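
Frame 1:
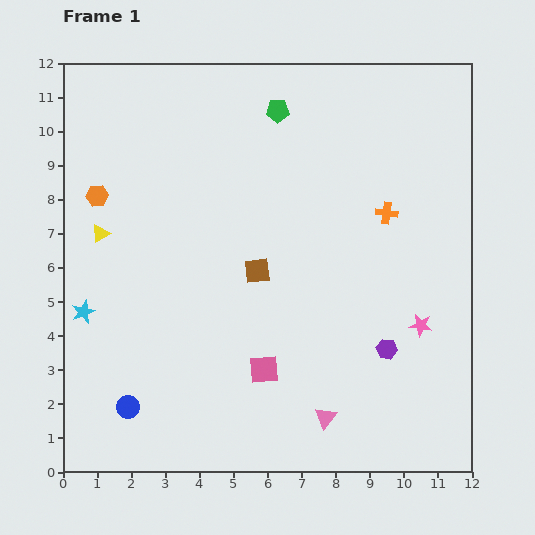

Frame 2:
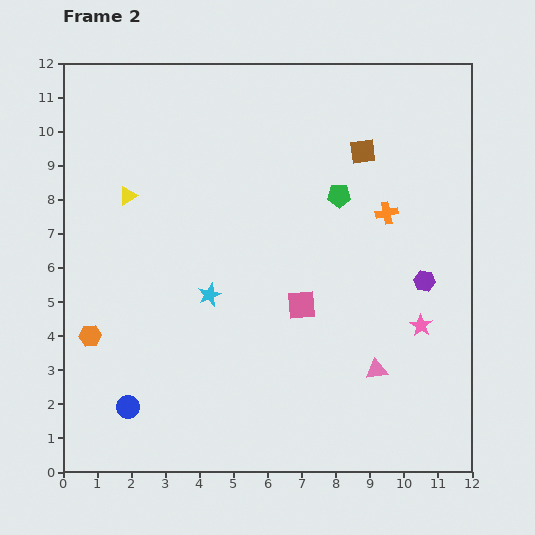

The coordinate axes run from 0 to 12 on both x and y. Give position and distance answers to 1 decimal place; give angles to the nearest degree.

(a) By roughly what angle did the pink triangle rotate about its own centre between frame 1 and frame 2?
43° clockwise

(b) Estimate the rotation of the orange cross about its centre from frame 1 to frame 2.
20° counter-clockwise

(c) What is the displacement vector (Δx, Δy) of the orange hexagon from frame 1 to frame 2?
(-0.2, -4.1)

The orange hexagon was at (1.0, 8.1) in frame 1 and (0.8, 4.0) in frame 2.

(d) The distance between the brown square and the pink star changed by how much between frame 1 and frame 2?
+0.3

Distance in frame 1: 5.1. Distance in frame 2: 5.4.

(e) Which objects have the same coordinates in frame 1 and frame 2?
the pink star, the blue circle, the orange cross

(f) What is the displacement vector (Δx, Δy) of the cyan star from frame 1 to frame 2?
(3.7, 0.5)

The cyan star was at (0.6, 4.7) in frame 1 and (4.3, 5.2) in frame 2.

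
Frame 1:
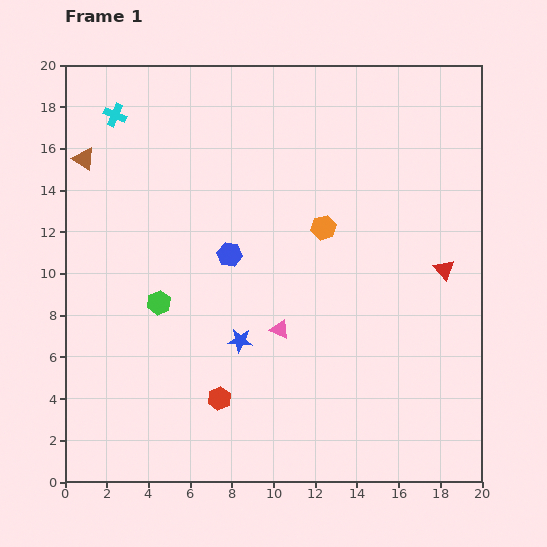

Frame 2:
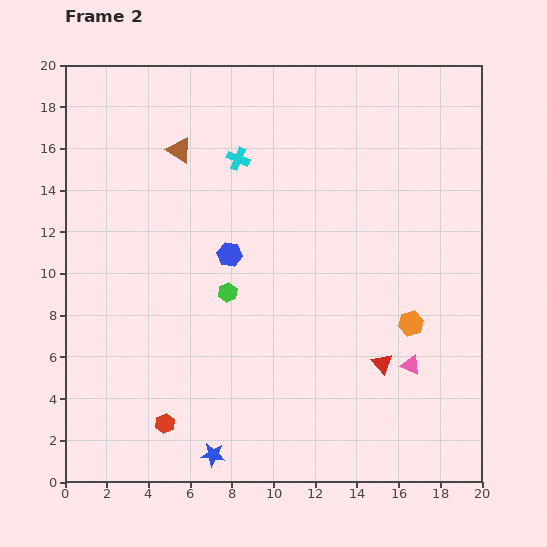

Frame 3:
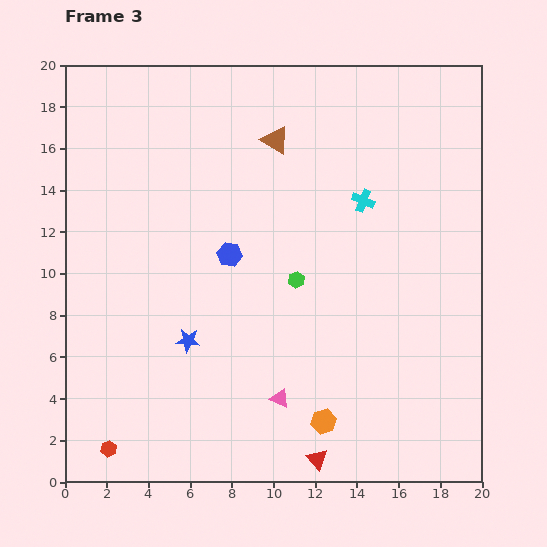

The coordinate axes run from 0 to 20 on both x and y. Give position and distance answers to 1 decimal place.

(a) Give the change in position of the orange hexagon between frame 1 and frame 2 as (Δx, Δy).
(4.2, -4.6)

The orange hexagon was at (12.4, 12.2) in frame 1 and (16.6, 7.6) in frame 2.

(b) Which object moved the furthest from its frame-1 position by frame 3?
the cyan cross

(moved 12.6; next 11.0)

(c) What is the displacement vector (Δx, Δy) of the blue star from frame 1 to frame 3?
(-2.5, 0.0)

The blue star was at (8.4, 6.8) in frame 1 and (5.9, 6.8) in frame 3.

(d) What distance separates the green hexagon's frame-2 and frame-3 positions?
3.4

The green hexagon moved from (7.8, 9.1) to (11.1, 9.7), a distance of √(3.3² + 0.6²) ≈ 3.4.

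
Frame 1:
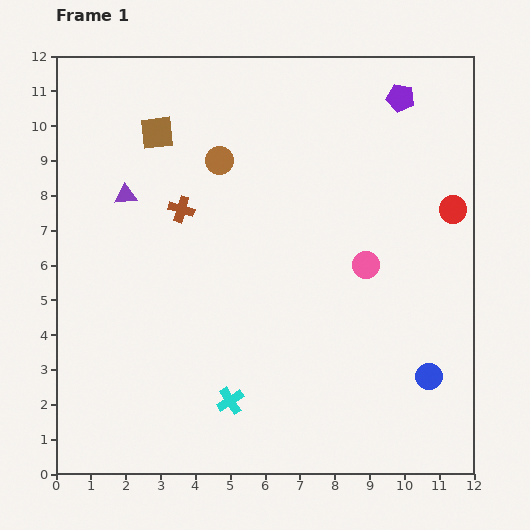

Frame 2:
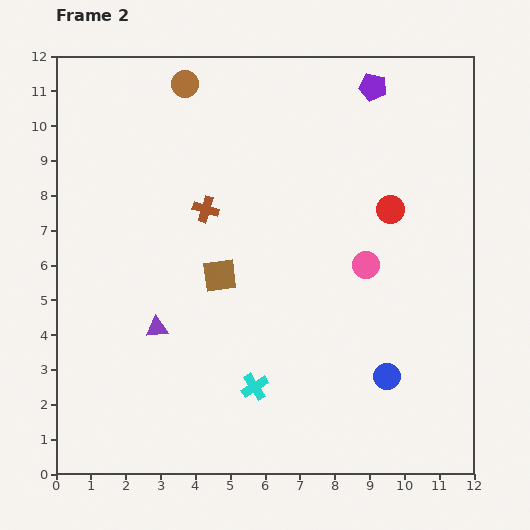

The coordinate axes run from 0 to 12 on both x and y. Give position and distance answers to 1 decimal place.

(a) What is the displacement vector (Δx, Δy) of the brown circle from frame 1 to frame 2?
(-1.0, 2.2)

The brown circle was at (4.7, 9.0) in frame 1 and (3.7, 11.2) in frame 2.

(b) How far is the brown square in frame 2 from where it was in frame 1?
4.5

The brown square moved from (2.9, 9.8) to (4.7, 5.7), a distance of √(1.8² + 4.1²) ≈ 4.5.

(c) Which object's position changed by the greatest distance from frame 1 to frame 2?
the brown square

(moved 4.5; next 3.9)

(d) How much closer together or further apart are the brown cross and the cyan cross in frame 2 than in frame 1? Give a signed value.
-0.4

Distance in frame 1: 5.7. Distance in frame 2: 5.3.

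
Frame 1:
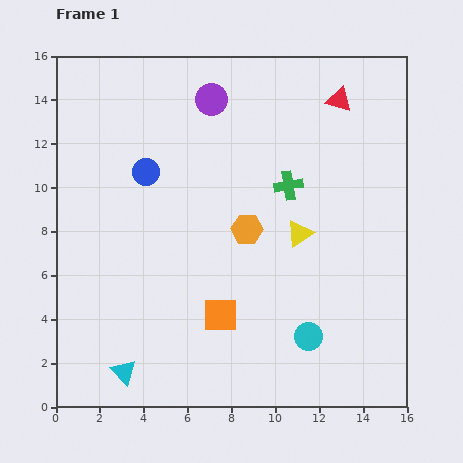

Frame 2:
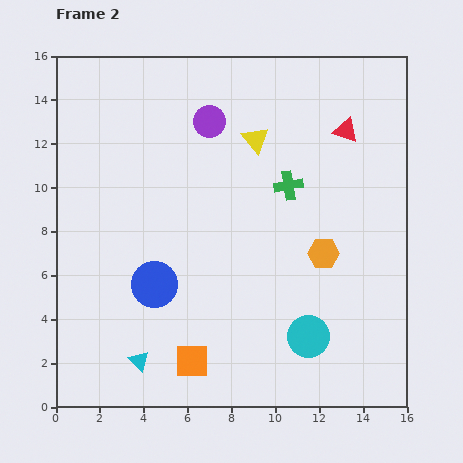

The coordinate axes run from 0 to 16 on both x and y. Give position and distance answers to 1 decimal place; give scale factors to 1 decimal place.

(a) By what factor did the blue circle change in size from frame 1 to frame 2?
1.7×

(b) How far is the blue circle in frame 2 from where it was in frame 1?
5.1

The blue circle moved from (4.1, 10.7) to (4.5, 5.6), a distance of √(0.4² + 5.1²) ≈ 5.1.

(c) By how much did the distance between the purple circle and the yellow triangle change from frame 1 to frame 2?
-5.1

Distance in frame 1: 7.3. Distance in frame 2: 2.2.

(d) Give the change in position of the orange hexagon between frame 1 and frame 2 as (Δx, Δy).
(3.5, -1.1)

The orange hexagon was at (8.7, 8.1) in frame 1 and (12.2, 7.0) in frame 2.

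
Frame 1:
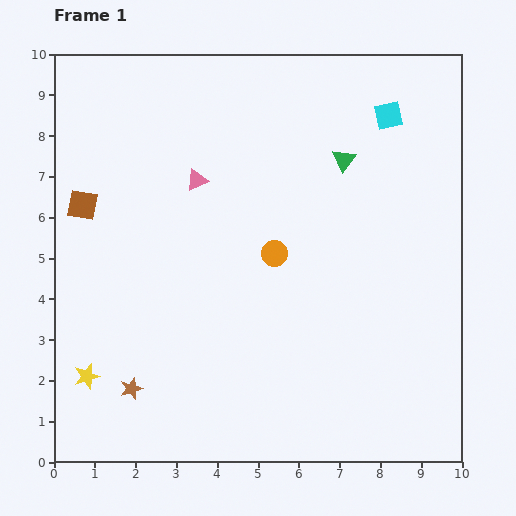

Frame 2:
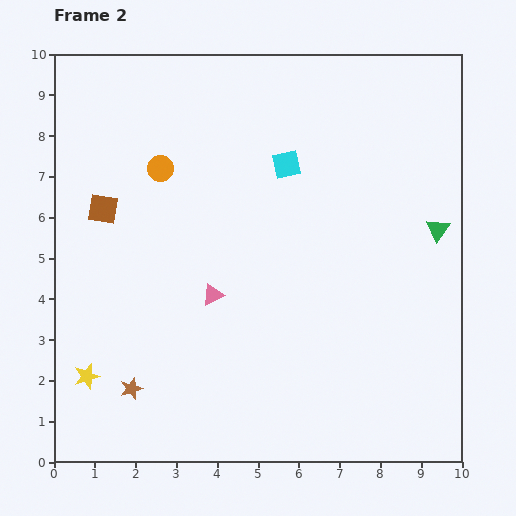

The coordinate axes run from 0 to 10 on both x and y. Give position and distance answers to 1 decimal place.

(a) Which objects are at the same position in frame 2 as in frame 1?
the brown star, the yellow star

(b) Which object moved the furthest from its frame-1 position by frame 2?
the orange circle

(moved 3.5; next 2.9)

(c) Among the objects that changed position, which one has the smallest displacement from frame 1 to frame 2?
the brown square

(moved 0.5)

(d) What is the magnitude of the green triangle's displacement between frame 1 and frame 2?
2.9

The green triangle moved from (7.1, 7.4) to (9.4, 5.7), a distance of √(2.3² + 1.7²) ≈ 2.9.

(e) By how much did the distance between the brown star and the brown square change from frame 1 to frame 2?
-0.2

Distance in frame 1: 4.7. Distance in frame 2: 4.5.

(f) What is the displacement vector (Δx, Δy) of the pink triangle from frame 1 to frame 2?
(0.4, -2.8)

The pink triangle was at (3.5, 6.9) in frame 1 and (3.9, 4.1) in frame 2.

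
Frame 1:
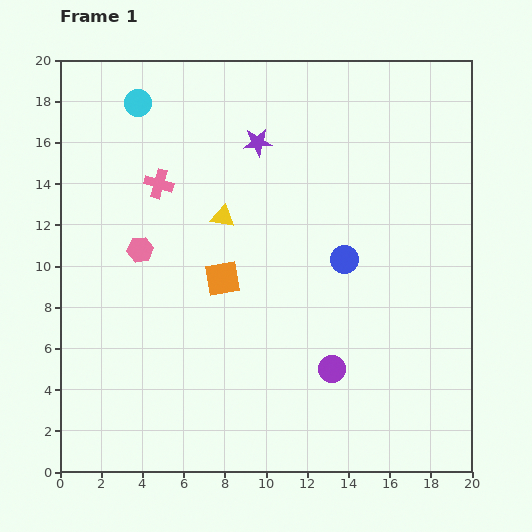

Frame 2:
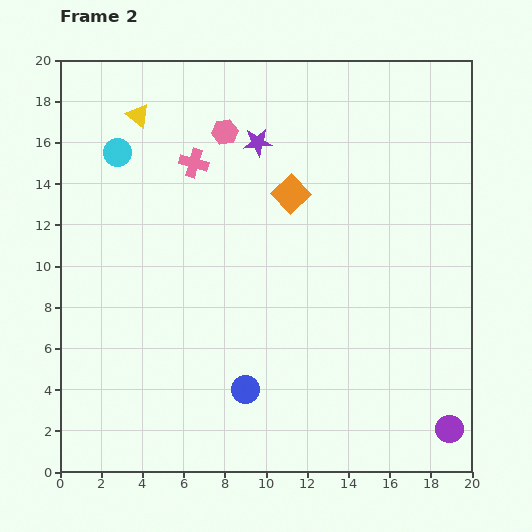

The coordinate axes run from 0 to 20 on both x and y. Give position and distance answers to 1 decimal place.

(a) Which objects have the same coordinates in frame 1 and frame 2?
the purple star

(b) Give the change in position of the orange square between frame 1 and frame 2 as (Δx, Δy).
(3.3, 4.1)

The orange square was at (7.9, 9.4) in frame 1 and (11.2, 13.5) in frame 2.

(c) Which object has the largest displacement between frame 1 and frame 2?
the blue circle

(moved 7.9; next 7.0)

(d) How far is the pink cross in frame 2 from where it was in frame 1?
2.0

The pink cross moved from (4.8, 14.0) to (6.5, 15.0), a distance of √(1.7² + 1.0²) ≈ 2.0.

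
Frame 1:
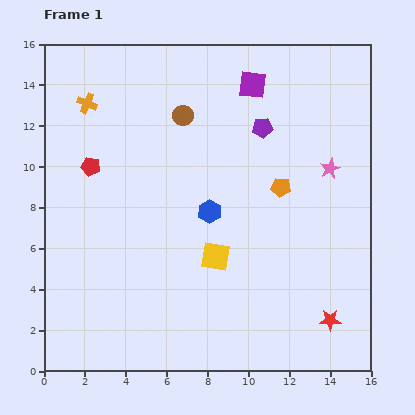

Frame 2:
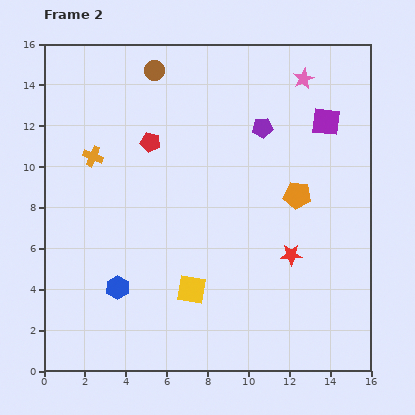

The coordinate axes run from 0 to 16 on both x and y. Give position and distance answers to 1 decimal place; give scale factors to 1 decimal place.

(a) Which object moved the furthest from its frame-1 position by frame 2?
the blue hexagon

(moved 5.8; next 4.6)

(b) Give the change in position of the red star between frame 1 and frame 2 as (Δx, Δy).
(-1.9, 3.2)

The red star was at (14.0, 2.5) in frame 1 and (12.1, 5.7) in frame 2.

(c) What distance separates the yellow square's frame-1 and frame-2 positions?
2.0

The yellow square moved from (8.4, 5.6) to (7.2, 4.0), a distance of √(1.2² + 1.6²) ≈ 2.0.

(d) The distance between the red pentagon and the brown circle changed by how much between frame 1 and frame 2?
-1.6

Distance in frame 1: 5.1. Distance in frame 2: 3.5.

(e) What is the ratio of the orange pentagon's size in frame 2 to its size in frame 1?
1.4×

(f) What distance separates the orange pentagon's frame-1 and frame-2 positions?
0.9

The orange pentagon moved from (11.6, 9.0) to (12.4, 8.6), a distance of √(0.8² + 0.4²) ≈ 0.9.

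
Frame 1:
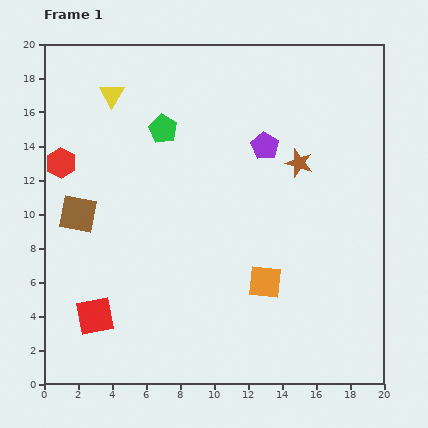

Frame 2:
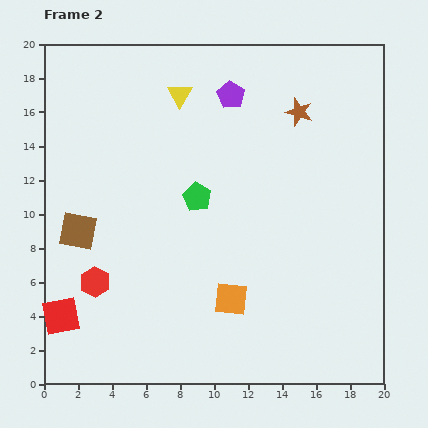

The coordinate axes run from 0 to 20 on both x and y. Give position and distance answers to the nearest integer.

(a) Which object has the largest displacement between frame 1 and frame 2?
the red hexagon

(moved 7; next 4)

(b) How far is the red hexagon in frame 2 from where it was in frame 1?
7

The red hexagon moved from (1, 13) to (3, 6), a distance of √(2² + 7²) ≈ 7.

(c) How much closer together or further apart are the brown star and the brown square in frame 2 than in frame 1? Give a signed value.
+2

Distance in frame 1: 13. Distance in frame 2: 15.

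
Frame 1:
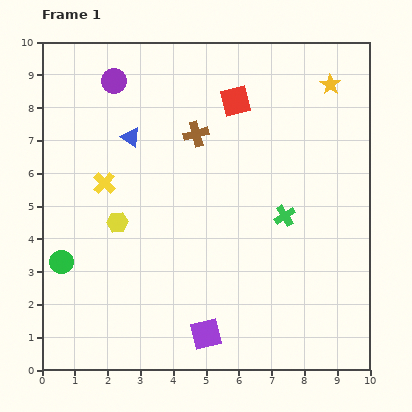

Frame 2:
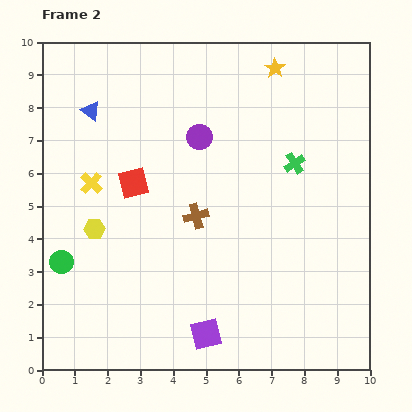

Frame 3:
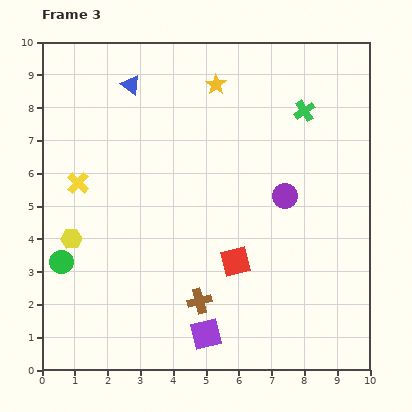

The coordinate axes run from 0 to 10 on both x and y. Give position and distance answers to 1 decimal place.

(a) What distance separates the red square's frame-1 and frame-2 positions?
4.0

The red square moved from (5.9, 8.2) to (2.8, 5.7), a distance of √(3.1² + 2.5²) ≈ 4.0.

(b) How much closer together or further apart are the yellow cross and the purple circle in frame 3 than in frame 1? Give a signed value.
+3.2

Distance in frame 1: 3.1. Distance in frame 3: 6.3.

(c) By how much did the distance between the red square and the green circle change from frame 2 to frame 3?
+2.0

Distance in frame 2: 3.3. Distance in frame 3: 5.3.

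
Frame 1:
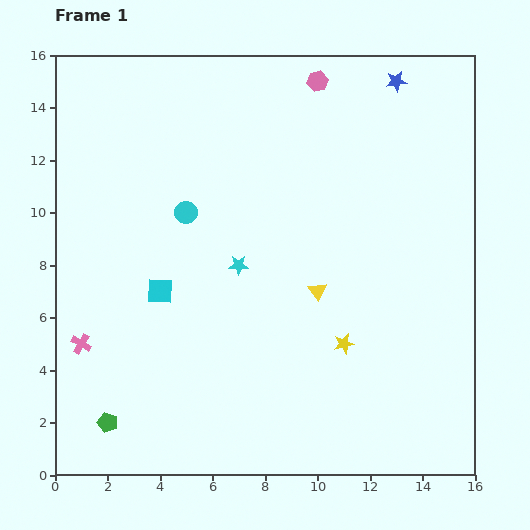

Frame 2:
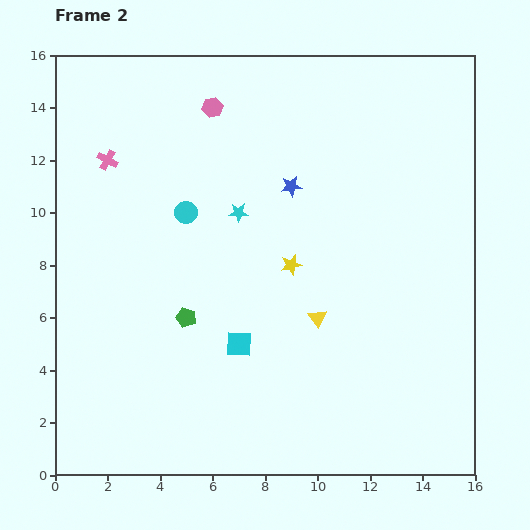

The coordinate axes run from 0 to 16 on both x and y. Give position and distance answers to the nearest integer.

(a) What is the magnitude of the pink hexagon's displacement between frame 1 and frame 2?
4

The pink hexagon moved from (10, 15) to (6, 14), a distance of √(4² + 1²) ≈ 4.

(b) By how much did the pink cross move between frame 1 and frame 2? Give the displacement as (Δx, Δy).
(1, 7)

The pink cross was at (1, 5) in frame 1 and (2, 12) in frame 2.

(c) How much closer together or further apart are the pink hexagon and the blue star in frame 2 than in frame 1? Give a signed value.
+1

Distance in frame 1: 3. Distance in frame 2: 4.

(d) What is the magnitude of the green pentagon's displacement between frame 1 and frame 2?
5

The green pentagon moved from (2, 2) to (5, 6), a distance of √(3² + 4²) ≈ 5.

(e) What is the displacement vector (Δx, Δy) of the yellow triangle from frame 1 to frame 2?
(0, -1)

The yellow triangle was at (10, 7) in frame 1 and (10, 6) in frame 2.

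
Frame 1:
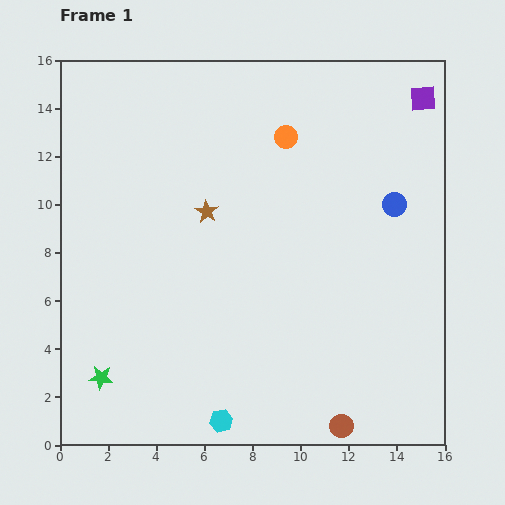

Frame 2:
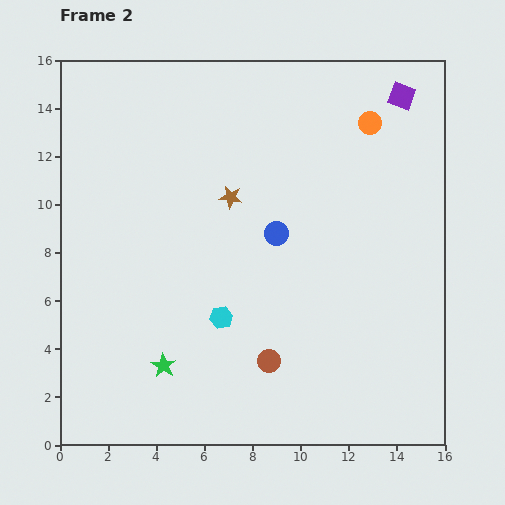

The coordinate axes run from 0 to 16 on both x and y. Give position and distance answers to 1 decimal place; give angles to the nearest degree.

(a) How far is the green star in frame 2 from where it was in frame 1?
2.6

The green star moved from (1.7, 2.8) to (4.3, 3.3), a distance of √(2.6² + 0.5²) ≈ 2.6.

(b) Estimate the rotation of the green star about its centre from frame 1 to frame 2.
25° clockwise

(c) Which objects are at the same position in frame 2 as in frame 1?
none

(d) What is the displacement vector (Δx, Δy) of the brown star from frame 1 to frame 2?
(1.0, 0.6)

The brown star was at (6.1, 9.7) in frame 1 and (7.1, 10.3) in frame 2.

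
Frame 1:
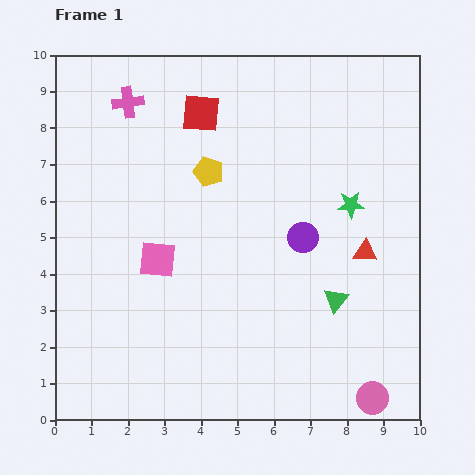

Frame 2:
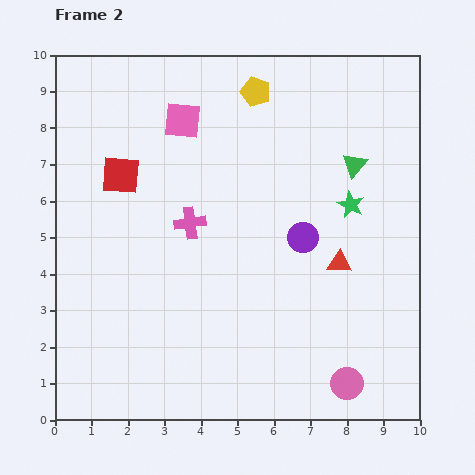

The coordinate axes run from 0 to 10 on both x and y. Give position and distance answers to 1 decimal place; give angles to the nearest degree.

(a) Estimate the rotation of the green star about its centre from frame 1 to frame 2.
29° clockwise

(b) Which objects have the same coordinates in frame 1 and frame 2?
the green star, the purple circle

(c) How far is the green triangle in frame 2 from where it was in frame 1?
3.7

The green triangle moved from (7.7, 3.3) to (8.2, 7.0), a distance of √(0.5² + 3.7²) ≈ 3.7.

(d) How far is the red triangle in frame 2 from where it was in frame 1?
0.8

The red triangle moved from (8.5, 4.6) to (7.8, 4.3), a distance of √(0.7² + 0.3²) ≈ 0.8.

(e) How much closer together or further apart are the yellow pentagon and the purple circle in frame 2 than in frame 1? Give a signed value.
+1.0

Distance in frame 1: 3.2. Distance in frame 2: 4.2.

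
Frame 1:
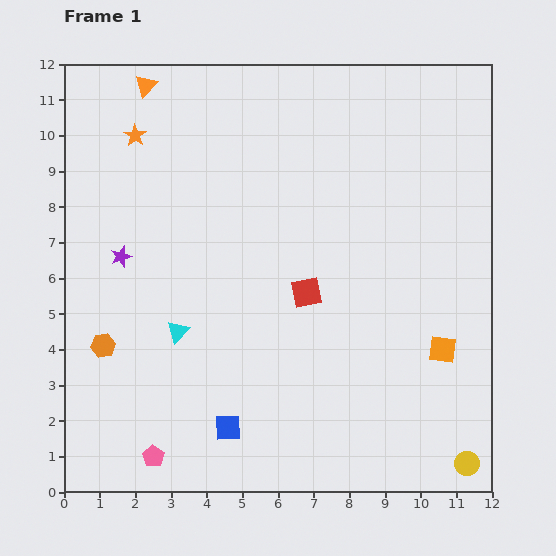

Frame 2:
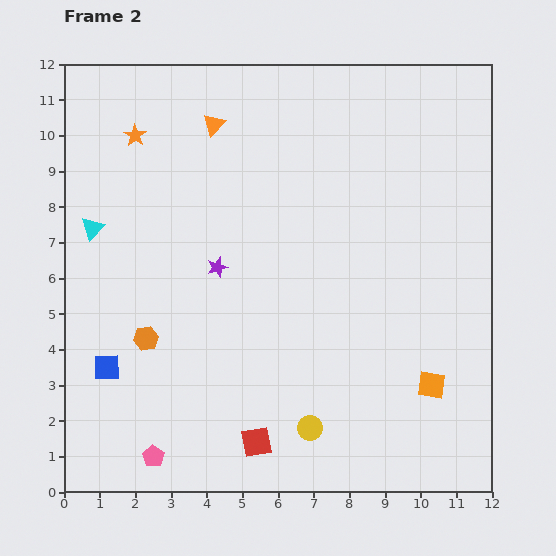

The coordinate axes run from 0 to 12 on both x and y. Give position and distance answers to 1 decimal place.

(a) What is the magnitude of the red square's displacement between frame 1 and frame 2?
4.4

The red square moved from (6.8, 5.6) to (5.4, 1.4), a distance of √(1.4² + 4.2²) ≈ 4.4.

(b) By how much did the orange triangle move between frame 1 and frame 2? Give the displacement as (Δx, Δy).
(1.9, -1.1)

The orange triangle was at (2.3, 11.4) in frame 1 and (4.2, 10.3) in frame 2.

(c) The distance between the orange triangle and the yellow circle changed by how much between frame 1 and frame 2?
-5.0

Distance in frame 1: 13.9. Distance in frame 2: 8.9.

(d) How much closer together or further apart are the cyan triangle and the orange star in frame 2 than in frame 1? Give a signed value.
-2.7

Distance in frame 1: 5.6. Distance in frame 2: 2.9.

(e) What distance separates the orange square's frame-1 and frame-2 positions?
1.0

The orange square moved from (10.6, 4.0) to (10.3, 3.0), a distance of √(0.3² + 1.0²) ≈ 1.0.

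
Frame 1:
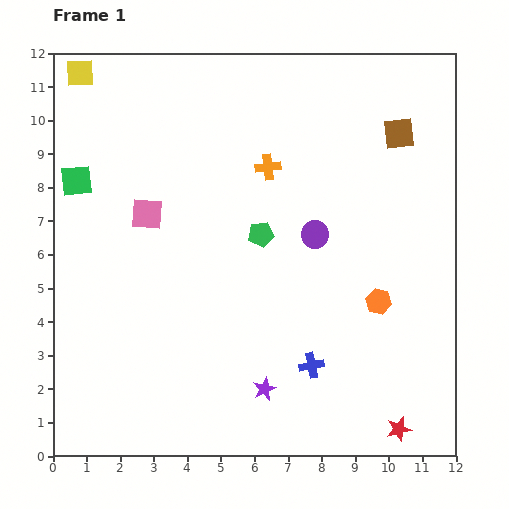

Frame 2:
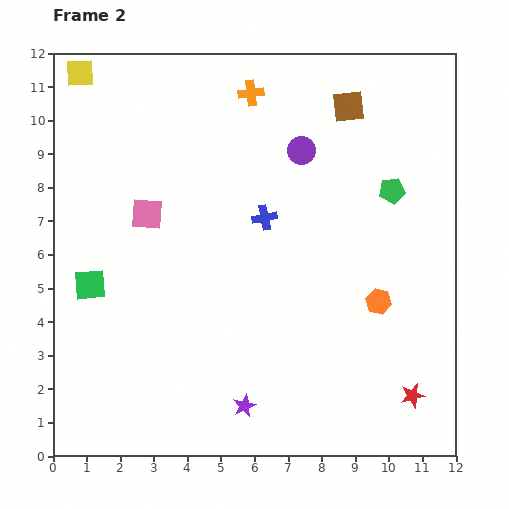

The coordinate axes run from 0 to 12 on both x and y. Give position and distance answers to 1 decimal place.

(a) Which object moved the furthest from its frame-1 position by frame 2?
the blue cross

(moved 4.6; next 4.1)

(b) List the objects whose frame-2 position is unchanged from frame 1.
the yellow square, the pink square, the orange hexagon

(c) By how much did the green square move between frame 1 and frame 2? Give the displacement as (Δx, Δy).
(0.4, -3.1)

The green square was at (0.7, 8.2) in frame 1 and (1.1, 5.1) in frame 2.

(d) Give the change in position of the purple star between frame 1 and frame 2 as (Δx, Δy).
(-0.6, -0.5)

The purple star was at (6.3, 2.0) in frame 1 and (5.7, 1.5) in frame 2.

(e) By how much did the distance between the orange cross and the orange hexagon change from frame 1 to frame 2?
+2.1

Distance in frame 1: 5.2. Distance in frame 2: 7.3.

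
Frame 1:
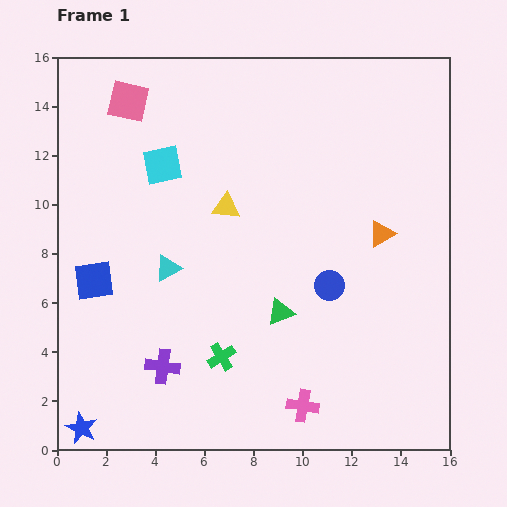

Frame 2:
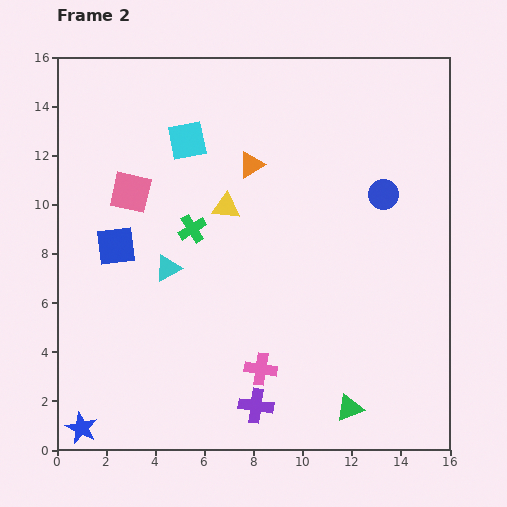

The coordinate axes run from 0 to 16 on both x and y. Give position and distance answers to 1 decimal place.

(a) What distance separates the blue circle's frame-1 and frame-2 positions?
4.3

The blue circle moved from (11.1, 6.7) to (13.3, 10.4), a distance of √(2.2² + 3.7²) ≈ 4.3.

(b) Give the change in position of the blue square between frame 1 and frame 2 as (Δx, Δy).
(0.9, 1.4)

The blue square was at (1.5, 6.9) in frame 1 and (2.4, 8.3) in frame 2.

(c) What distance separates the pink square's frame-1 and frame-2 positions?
3.7

The pink square moved from (2.9, 14.2) to (3.0, 10.5), a distance of √(0.1² + 3.7²) ≈ 3.7.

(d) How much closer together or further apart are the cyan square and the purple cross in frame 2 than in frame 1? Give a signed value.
+3.0

Distance in frame 1: 8.2. Distance in frame 2: 11.2.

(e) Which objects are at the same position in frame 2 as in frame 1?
the yellow triangle, the blue star, the cyan triangle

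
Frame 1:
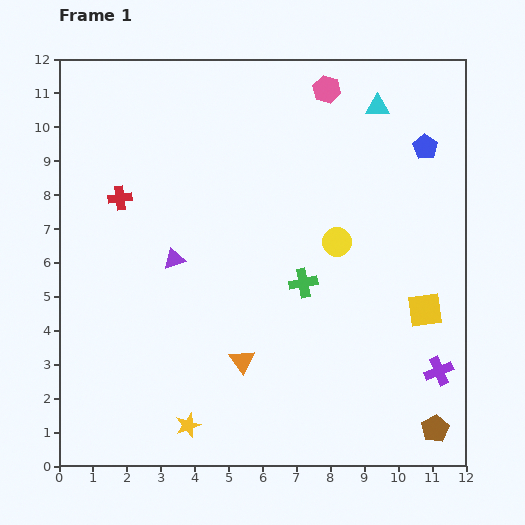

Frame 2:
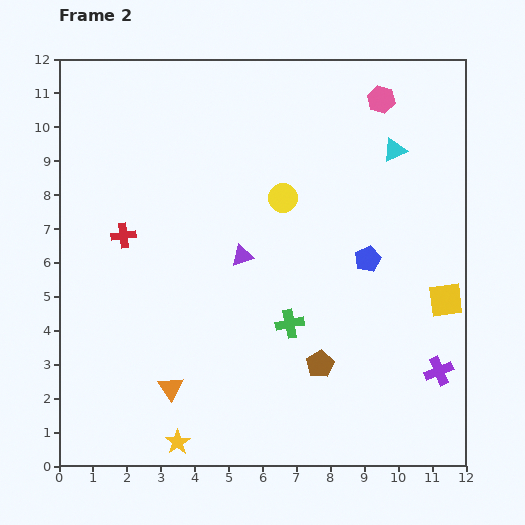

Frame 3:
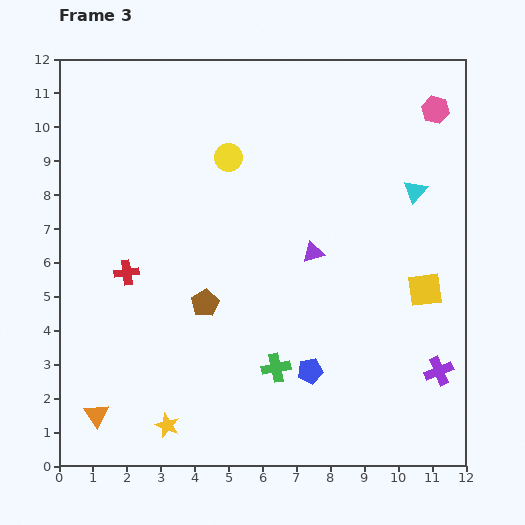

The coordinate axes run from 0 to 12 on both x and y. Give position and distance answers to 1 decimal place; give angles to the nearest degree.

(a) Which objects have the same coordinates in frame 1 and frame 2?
the purple cross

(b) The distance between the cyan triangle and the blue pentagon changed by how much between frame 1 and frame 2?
+1.5

Distance in frame 1: 1.8. Distance in frame 2: 3.3.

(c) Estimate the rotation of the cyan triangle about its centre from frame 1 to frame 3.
50° counter-clockwise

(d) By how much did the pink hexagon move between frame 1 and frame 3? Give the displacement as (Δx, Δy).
(3.2, -0.6)

The pink hexagon was at (7.9, 11.1) in frame 1 and (11.1, 10.5) in frame 3.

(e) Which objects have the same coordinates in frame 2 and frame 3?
the purple cross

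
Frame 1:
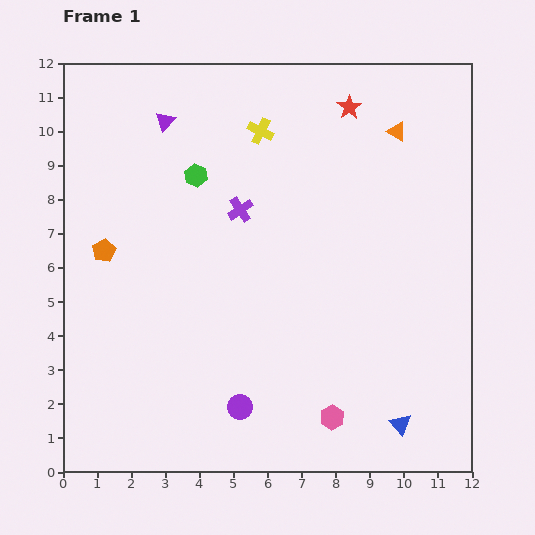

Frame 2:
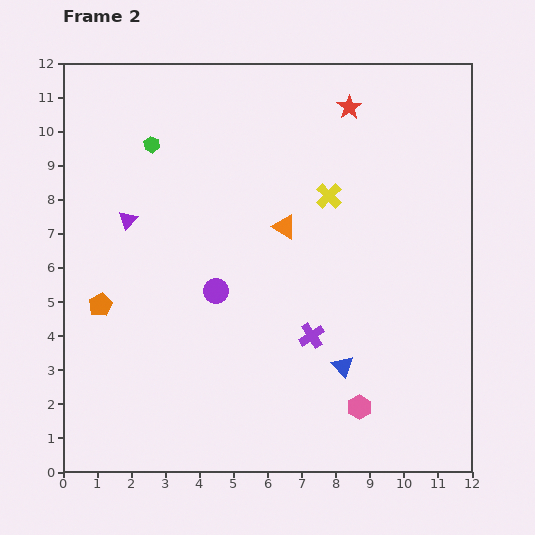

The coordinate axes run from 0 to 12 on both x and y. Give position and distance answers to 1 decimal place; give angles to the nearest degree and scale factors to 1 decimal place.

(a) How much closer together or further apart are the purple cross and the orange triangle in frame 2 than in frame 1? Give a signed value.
-1.8

Distance in frame 1: 5.1. Distance in frame 2: 3.3.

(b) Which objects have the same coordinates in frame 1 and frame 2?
the red star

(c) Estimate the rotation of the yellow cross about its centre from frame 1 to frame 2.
20° clockwise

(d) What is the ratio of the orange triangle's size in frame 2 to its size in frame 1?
1.3×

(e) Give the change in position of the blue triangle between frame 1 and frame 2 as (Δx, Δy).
(-1.7, 1.7)

The blue triangle was at (9.9, 1.4) in frame 1 and (8.2, 3.1) in frame 2.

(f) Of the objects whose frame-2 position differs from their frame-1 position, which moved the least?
the pink hexagon

(moved 0.9)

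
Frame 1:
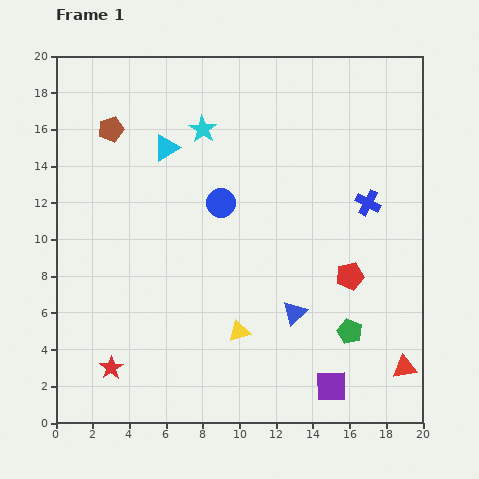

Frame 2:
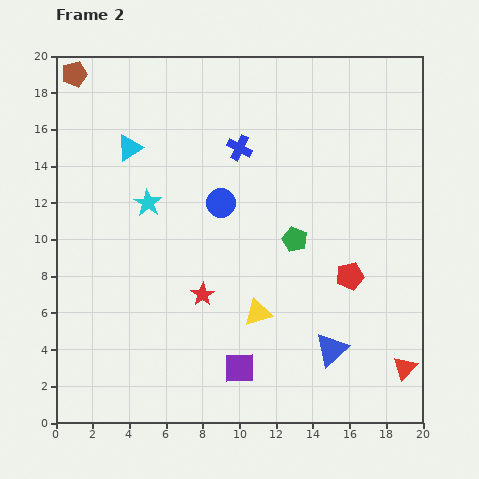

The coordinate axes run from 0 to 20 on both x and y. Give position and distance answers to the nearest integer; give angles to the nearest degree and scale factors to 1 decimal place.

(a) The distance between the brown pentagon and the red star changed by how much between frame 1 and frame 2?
+1

Distance in frame 1: 13. Distance in frame 2: 14.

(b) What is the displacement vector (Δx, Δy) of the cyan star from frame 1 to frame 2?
(-3, -4)

The cyan star was at (8, 16) in frame 1 and (5, 12) in frame 2.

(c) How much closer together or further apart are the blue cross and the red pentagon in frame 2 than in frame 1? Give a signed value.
+5

Distance in frame 1: 4. Distance in frame 2: 9.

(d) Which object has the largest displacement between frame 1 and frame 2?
the blue cross

(moved 8; next 6)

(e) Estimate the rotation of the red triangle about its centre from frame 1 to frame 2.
37° counter-clockwise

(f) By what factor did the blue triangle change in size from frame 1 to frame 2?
1.4×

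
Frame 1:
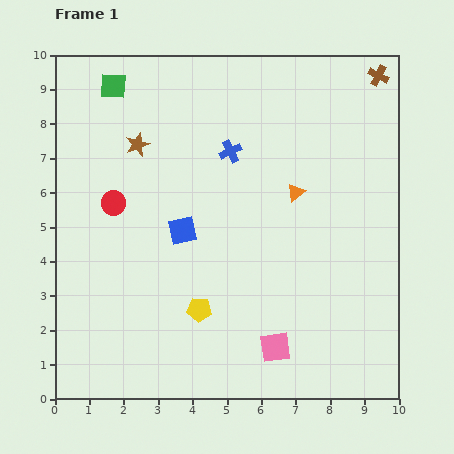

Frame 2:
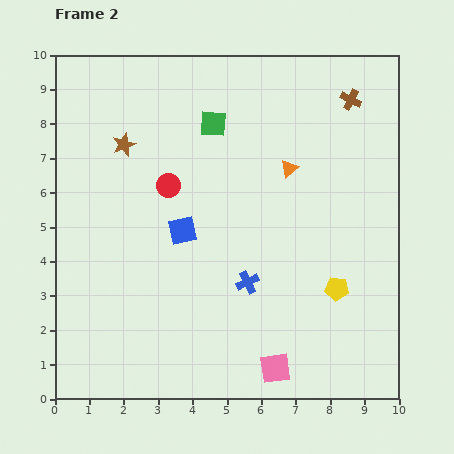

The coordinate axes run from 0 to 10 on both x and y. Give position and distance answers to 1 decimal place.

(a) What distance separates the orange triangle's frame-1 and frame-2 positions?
0.7

The orange triangle moved from (7.0, 6.0) to (6.8, 6.7), a distance of √(0.2² + 0.7²) ≈ 0.7.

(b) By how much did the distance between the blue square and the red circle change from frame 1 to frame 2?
-0.8

Distance in frame 1: 2.2. Distance in frame 2: 1.4.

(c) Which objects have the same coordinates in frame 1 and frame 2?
the blue square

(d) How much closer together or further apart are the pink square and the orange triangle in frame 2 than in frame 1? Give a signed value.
+1.3

Distance in frame 1: 4.5. Distance in frame 2: 5.8.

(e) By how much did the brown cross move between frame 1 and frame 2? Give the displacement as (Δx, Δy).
(-0.8, -0.7)

The brown cross was at (9.4, 9.4) in frame 1 and (8.6, 8.7) in frame 2.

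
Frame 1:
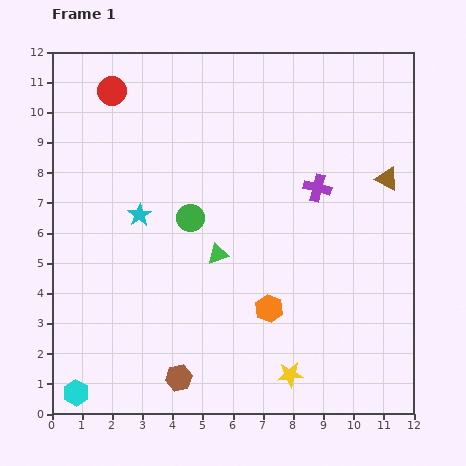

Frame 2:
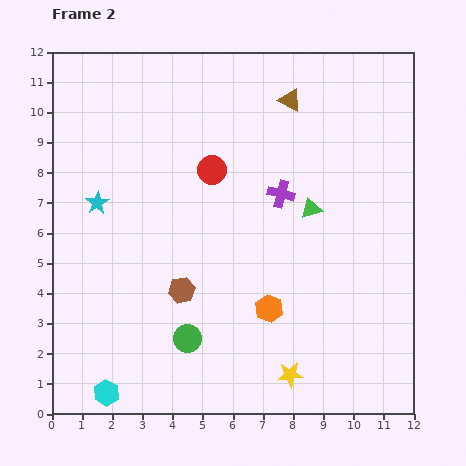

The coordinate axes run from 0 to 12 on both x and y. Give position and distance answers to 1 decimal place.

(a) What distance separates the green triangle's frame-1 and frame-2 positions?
3.4

The green triangle moved from (5.5, 5.3) to (8.6, 6.8), a distance of √(3.1² + 1.5²) ≈ 3.4.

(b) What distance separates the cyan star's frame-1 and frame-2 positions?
1.5

The cyan star moved from (2.9, 6.6) to (1.5, 7.0), a distance of √(1.4² + 0.4²) ≈ 1.5.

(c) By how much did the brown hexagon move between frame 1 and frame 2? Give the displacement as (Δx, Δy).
(0.1, 2.9)

The brown hexagon was at (4.2, 1.2) in frame 1 and (4.3, 4.1) in frame 2.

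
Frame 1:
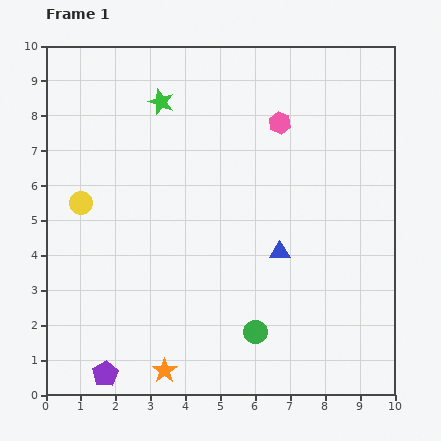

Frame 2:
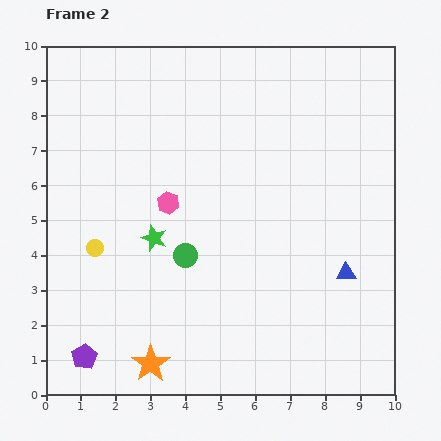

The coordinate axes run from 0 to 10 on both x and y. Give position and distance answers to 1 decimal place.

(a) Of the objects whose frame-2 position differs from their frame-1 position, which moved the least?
the orange star

(moved 0.4)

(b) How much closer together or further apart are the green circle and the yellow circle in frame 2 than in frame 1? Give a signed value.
-3.6

Distance in frame 1: 6.2. Distance in frame 2: 2.6.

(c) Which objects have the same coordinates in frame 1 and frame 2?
none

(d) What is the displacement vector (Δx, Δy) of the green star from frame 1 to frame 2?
(-0.2, -3.9)

The green star was at (3.3, 8.4) in frame 1 and (3.1, 4.5) in frame 2.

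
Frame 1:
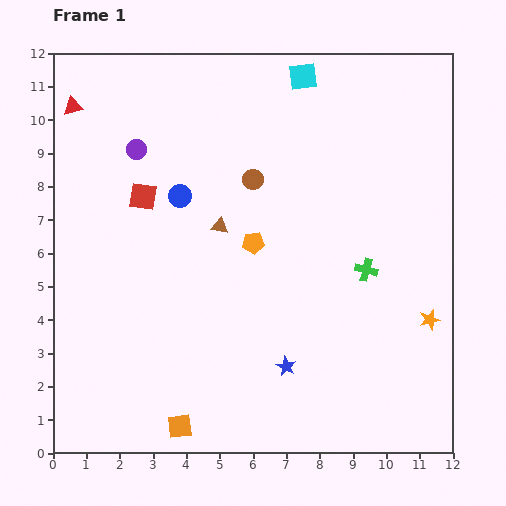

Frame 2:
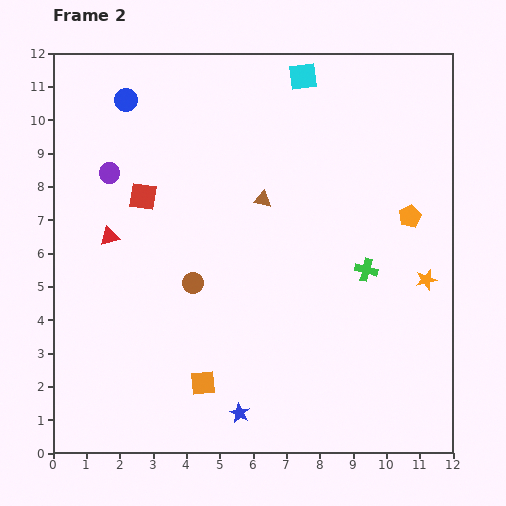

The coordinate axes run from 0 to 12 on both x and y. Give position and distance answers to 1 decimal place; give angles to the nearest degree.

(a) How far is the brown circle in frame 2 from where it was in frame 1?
3.6

The brown circle moved from (6.0, 8.2) to (4.2, 5.1), a distance of √(1.8² + 3.1²) ≈ 3.6.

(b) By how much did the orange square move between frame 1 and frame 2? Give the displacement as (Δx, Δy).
(0.7, 1.3)

The orange square was at (3.8, 0.8) in frame 1 and (4.5, 2.1) in frame 2.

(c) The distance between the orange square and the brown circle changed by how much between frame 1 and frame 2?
-4.7

Distance in frame 1: 7.7. Distance in frame 2: 3.0.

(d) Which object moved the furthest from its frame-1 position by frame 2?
the orange pentagon

(moved 4.8; next 4.1)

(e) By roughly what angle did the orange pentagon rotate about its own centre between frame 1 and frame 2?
21° counter-clockwise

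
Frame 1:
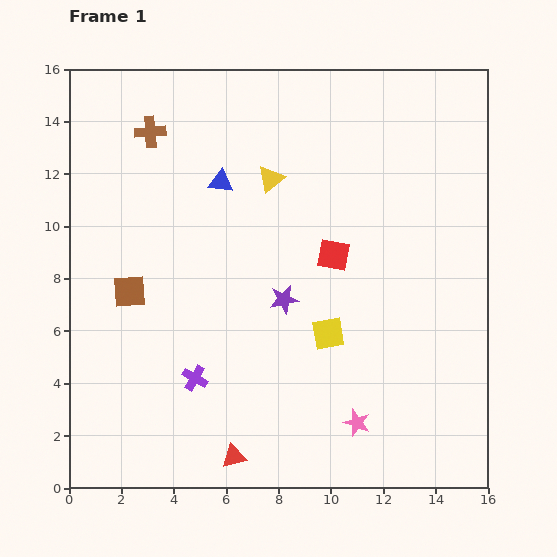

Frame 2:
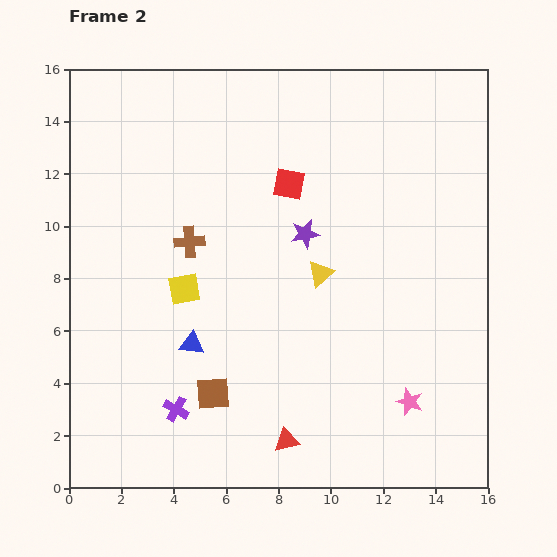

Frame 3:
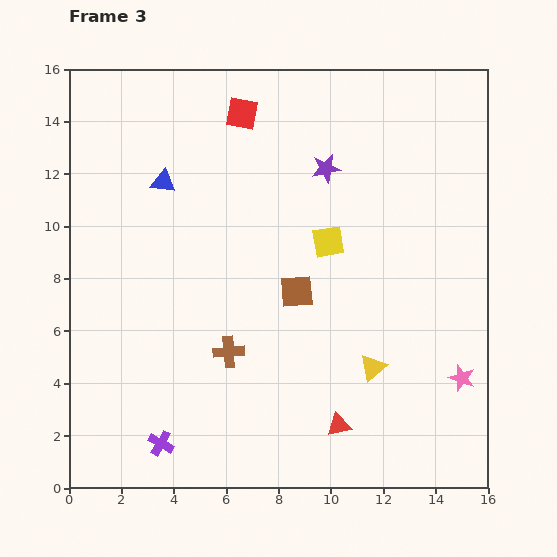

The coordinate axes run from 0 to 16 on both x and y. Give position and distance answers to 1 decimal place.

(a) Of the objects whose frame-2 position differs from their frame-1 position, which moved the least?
the purple cross

(moved 1.4)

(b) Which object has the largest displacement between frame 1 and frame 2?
the blue triangle

(moved 6.3; next 5.8)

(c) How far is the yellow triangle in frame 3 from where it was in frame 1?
8.2

The yellow triangle moved from (7.7, 11.8) to (11.6, 4.6), a distance of √(3.9² + 7.2²) ≈ 8.2.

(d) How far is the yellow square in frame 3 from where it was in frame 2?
5.8

The yellow square moved from (4.4, 7.6) to (9.9, 9.4), a distance of √(5.5² + 1.8²) ≈ 5.8.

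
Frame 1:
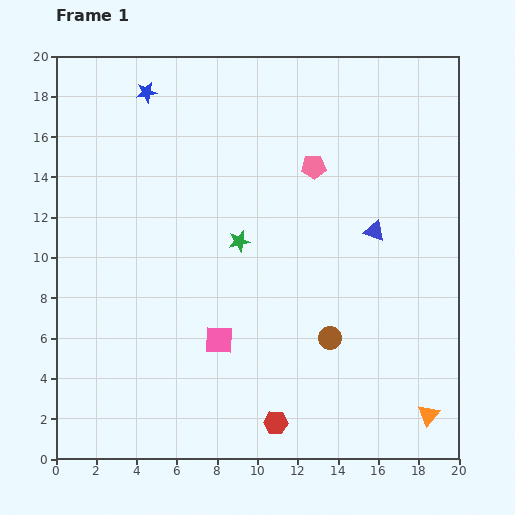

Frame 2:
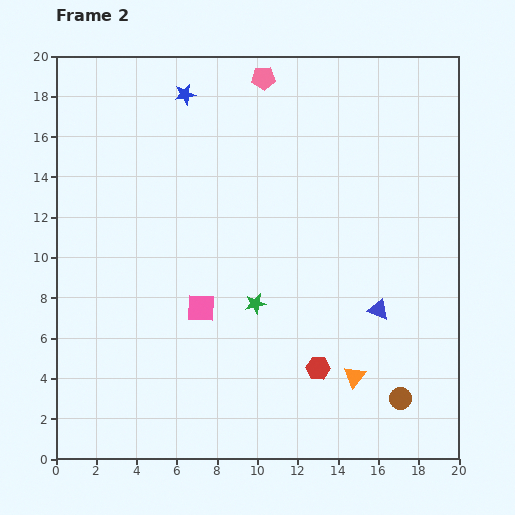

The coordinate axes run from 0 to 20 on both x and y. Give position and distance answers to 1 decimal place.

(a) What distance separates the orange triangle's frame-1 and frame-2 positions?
4.2

The orange triangle moved from (18.5, 2.2) to (14.8, 4.1), a distance of √(3.7² + 1.9²) ≈ 4.2.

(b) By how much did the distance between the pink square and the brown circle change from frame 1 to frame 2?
+5.4

Distance in frame 1: 5.5. Distance in frame 2: 10.9.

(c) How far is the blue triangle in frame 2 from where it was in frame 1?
3.9

The blue triangle moved from (15.8, 11.3) to (16.0, 7.4), a distance of √(0.2² + 3.9²) ≈ 3.9.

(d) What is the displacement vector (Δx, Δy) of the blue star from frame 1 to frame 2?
(1.9, -0.1)

The blue star was at (4.5, 18.2) in frame 1 and (6.4, 18.1) in frame 2.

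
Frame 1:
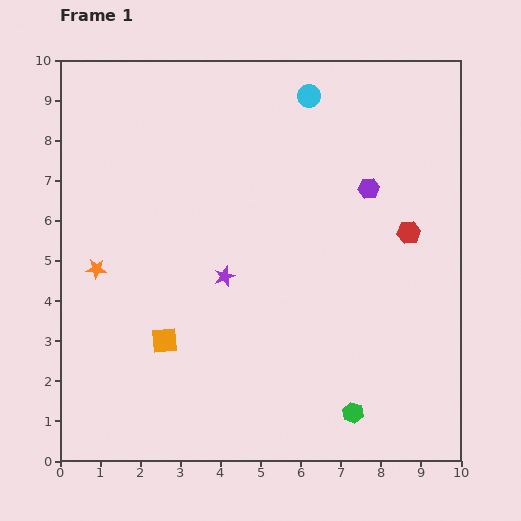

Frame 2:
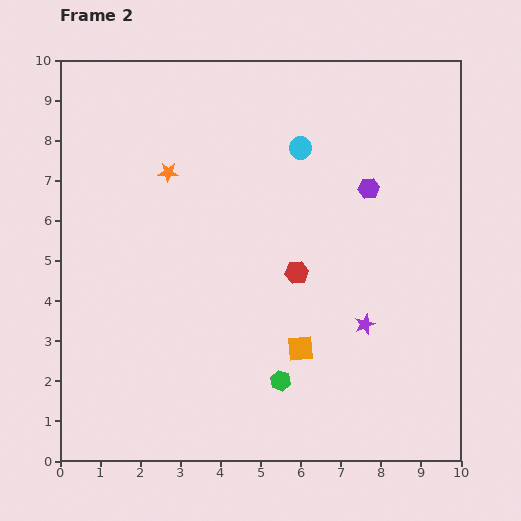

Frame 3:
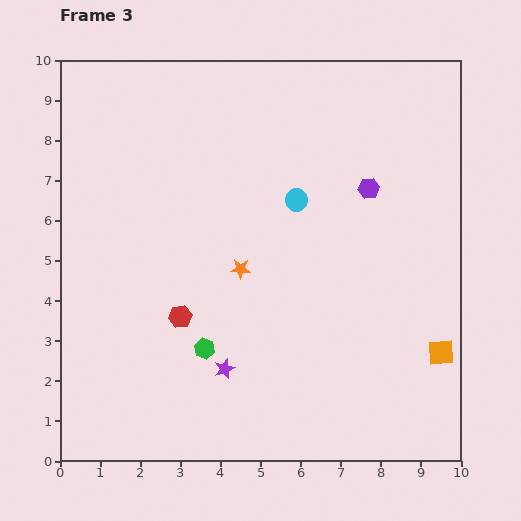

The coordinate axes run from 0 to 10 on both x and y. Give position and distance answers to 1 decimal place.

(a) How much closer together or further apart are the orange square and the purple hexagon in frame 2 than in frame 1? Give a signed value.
-2.1

Distance in frame 1: 6.4. Distance in frame 2: 4.3.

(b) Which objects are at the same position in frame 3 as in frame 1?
the purple hexagon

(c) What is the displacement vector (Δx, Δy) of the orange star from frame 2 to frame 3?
(1.8, -2.4)

The orange star was at (2.7, 7.2) in frame 2 and (4.5, 4.8) in frame 3.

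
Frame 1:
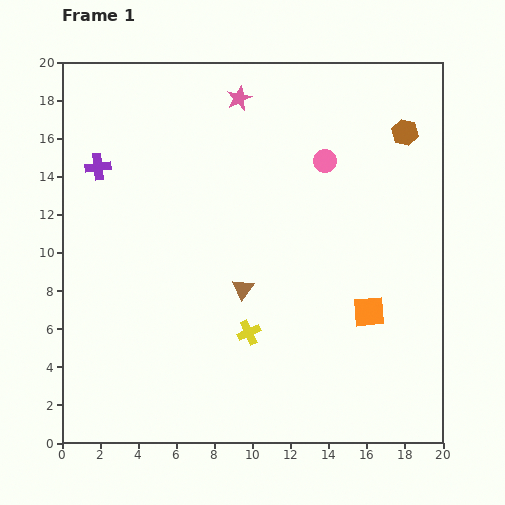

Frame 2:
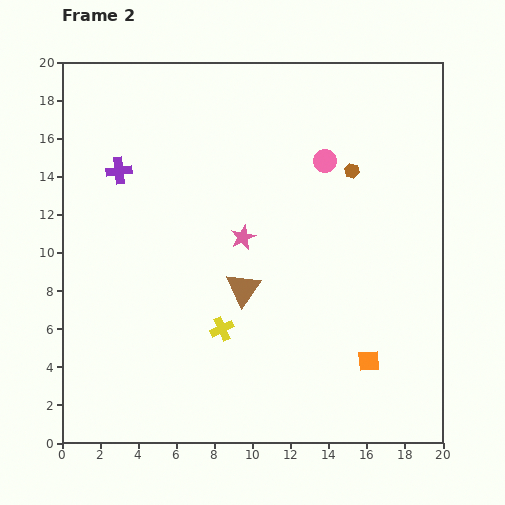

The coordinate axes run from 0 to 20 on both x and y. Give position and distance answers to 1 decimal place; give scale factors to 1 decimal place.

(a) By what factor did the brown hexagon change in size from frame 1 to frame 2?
0.6×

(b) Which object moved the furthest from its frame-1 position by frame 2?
the pink star

(moved 7.3; next 3.4)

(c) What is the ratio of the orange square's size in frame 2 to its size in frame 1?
0.7×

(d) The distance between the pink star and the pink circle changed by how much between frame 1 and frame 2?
+0.3

Distance in frame 1: 5.6. Distance in frame 2: 5.9.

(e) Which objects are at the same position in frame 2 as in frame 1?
the pink circle, the brown triangle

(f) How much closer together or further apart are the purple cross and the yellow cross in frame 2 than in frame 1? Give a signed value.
-1.9

Distance in frame 1: 11.8. Distance in frame 2: 9.9.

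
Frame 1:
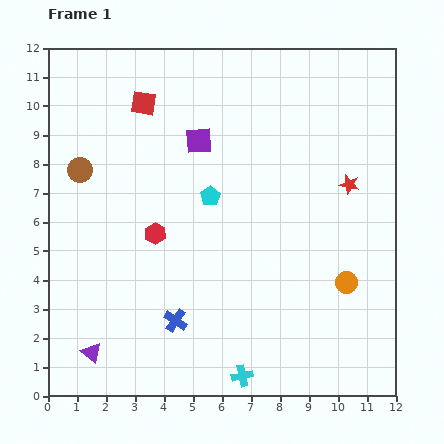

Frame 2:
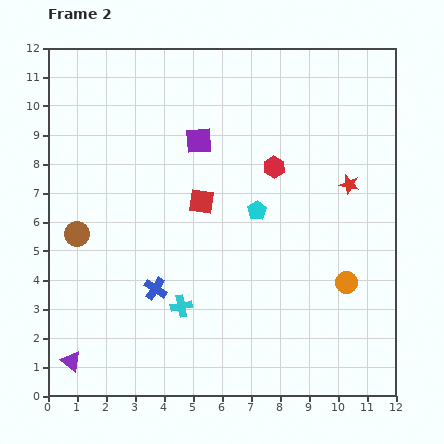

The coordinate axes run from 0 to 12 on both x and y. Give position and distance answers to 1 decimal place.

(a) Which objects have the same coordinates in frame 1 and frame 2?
the orange circle, the purple square, the red star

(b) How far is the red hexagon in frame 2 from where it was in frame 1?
4.7

The red hexagon moved from (3.7, 5.6) to (7.8, 7.9), a distance of √(4.1² + 2.3²) ≈ 4.7.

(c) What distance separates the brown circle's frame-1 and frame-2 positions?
2.2

The brown circle moved from (1.1, 7.8) to (1.0, 5.6), a distance of √(0.1² + 2.2²) ≈ 2.2.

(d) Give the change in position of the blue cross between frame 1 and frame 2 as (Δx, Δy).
(-0.7, 1.1)

The blue cross was at (4.4, 2.6) in frame 1 and (3.7, 3.7) in frame 2.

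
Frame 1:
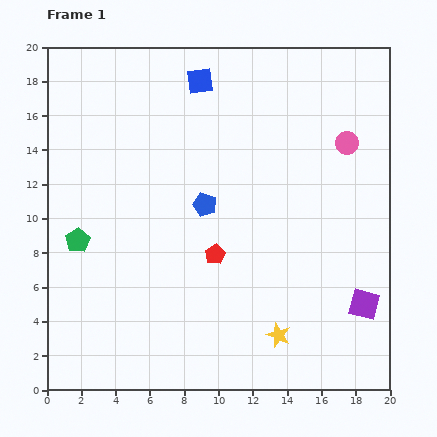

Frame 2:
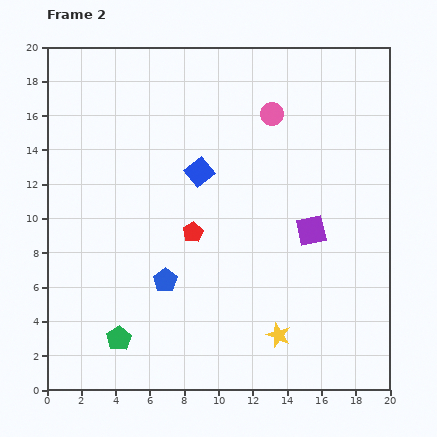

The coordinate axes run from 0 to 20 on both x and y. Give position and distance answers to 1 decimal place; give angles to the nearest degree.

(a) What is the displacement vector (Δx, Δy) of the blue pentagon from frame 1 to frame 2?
(-2.3, -4.4)

The blue pentagon was at (9.2, 10.8) in frame 1 and (6.9, 6.4) in frame 2.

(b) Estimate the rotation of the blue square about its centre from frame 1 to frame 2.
31° counter-clockwise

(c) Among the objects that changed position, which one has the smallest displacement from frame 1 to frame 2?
the red pentagon

(moved 1.8)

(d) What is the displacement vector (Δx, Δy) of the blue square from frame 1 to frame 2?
(0.0, -5.3)

The blue square was at (8.9, 18.0) in frame 1 and (8.9, 12.7) in frame 2.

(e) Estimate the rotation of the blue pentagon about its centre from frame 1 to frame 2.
18° clockwise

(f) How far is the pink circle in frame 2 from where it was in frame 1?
4.7

The pink circle moved from (17.5, 14.4) to (13.1, 16.1), a distance of √(4.4² + 1.7²) ≈ 4.7.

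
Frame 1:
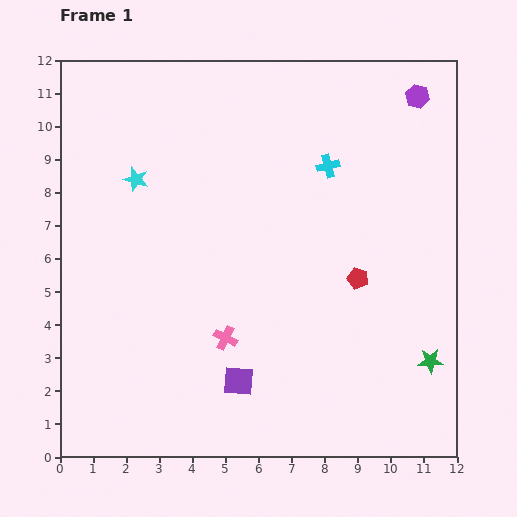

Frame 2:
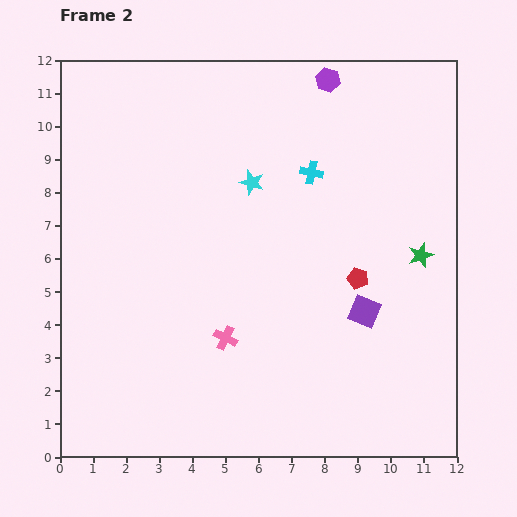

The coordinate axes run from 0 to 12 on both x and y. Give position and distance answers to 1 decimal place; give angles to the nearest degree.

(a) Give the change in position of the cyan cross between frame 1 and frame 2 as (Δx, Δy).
(-0.5, -0.2)

The cyan cross was at (8.1, 8.8) in frame 1 and (7.6, 8.6) in frame 2.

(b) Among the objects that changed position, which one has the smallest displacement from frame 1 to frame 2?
the cyan cross

(moved 0.5)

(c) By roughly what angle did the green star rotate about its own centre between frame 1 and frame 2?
17° counter-clockwise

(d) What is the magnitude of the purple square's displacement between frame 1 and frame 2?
4.3

The purple square moved from (5.4, 2.3) to (9.2, 4.4), a distance of √(3.8² + 2.1²) ≈ 4.3.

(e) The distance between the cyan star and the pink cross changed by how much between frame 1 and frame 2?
-0.7

Distance in frame 1: 5.5. Distance in frame 2: 4.8.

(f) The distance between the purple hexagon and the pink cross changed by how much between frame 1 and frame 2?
-0.9

Distance in frame 1: 9.3. Distance in frame 2: 8.4.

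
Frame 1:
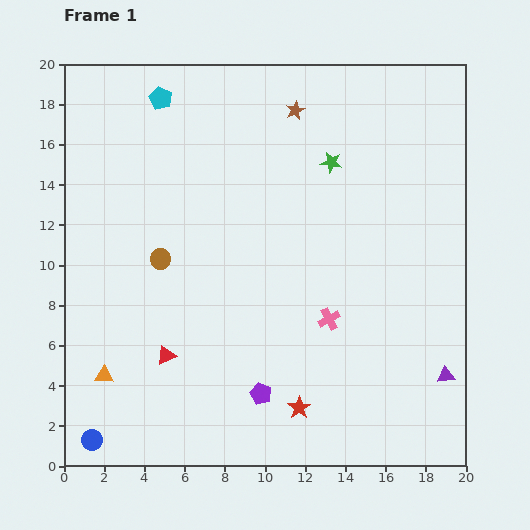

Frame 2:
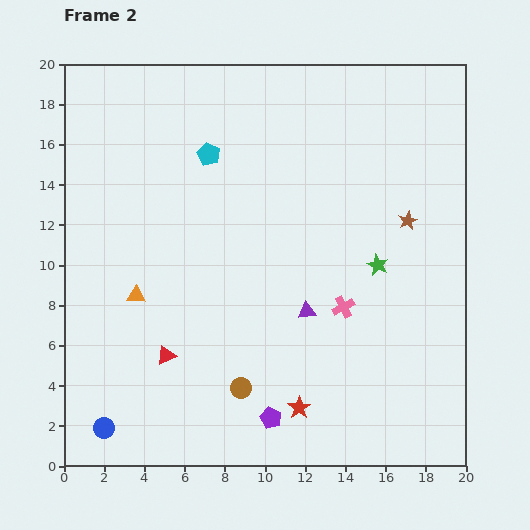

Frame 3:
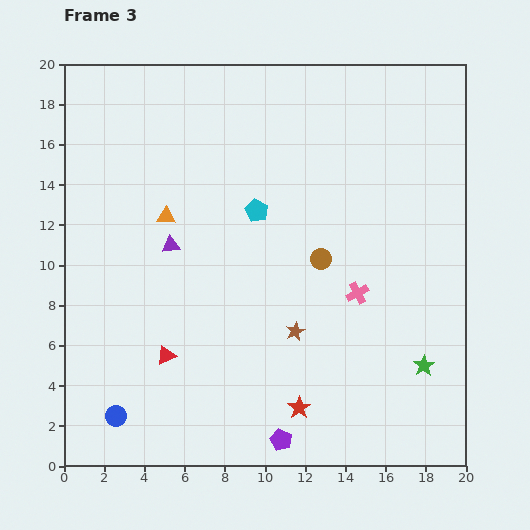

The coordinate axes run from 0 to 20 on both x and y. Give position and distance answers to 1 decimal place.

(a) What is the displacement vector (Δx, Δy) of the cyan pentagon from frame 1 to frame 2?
(2.4, -2.8)

The cyan pentagon was at (4.8, 18.3) in frame 1 and (7.2, 15.5) in frame 2.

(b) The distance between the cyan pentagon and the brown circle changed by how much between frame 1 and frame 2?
+3.7

Distance in frame 1: 8.0. Distance in frame 2: 11.7.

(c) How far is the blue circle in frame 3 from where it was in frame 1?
1.7

The blue circle moved from (1.4, 1.3) to (2.6, 2.5), a distance of √(1.2² + 1.2²) ≈ 1.7.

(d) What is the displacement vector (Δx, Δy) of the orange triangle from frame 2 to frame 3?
(1.5, 3.9)

The orange triangle was at (3.6, 8.5) in frame 2 and (5.1, 12.4) in frame 3.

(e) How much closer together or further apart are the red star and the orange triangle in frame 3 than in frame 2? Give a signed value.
+1.8

Distance in frame 2: 9.8. Distance in frame 3: 11.6.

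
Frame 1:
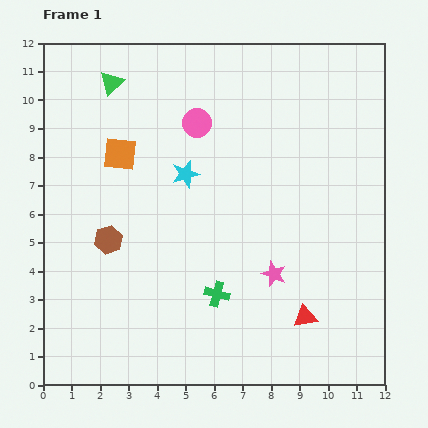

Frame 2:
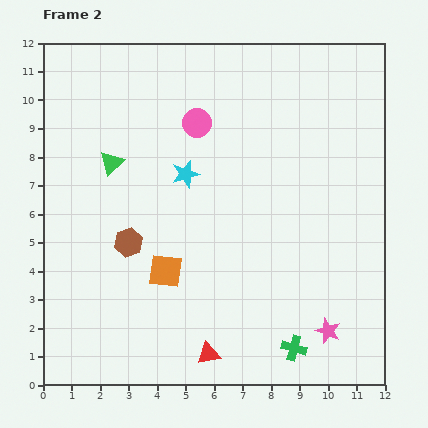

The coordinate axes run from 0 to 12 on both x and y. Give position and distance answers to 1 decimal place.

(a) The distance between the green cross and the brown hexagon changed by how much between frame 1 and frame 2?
+2.7

Distance in frame 1: 4.2. Distance in frame 2: 6.9.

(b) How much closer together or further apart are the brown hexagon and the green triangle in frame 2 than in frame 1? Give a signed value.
-2.6

Distance in frame 1: 5.5. Distance in frame 2: 2.9.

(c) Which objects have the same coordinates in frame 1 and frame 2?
the cyan star, the pink circle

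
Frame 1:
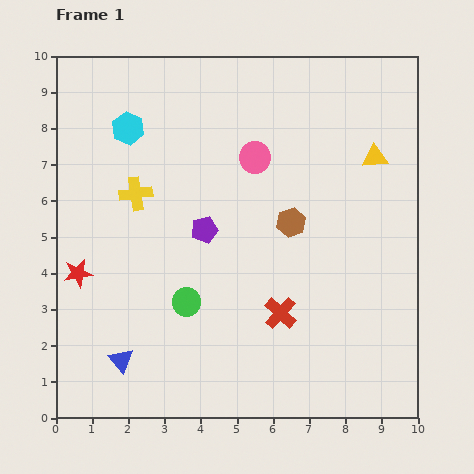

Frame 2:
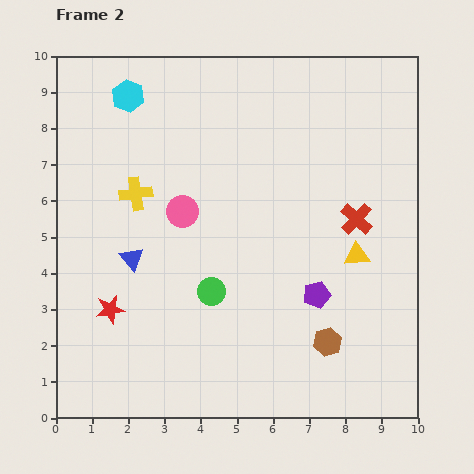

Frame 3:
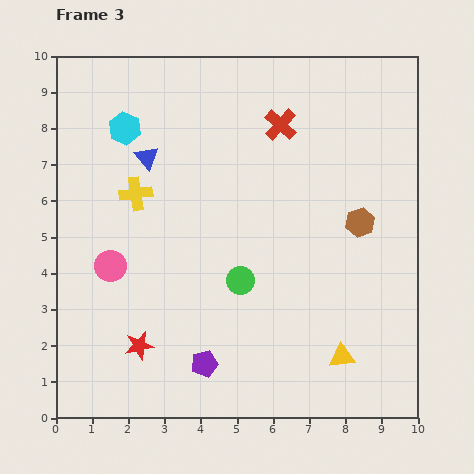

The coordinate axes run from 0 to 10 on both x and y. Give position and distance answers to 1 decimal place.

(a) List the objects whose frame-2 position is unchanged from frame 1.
the yellow cross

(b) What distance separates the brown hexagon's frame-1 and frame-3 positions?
1.9

The brown hexagon moved from (6.5, 5.4) to (8.4, 5.4), a distance of √(1.9² + 0.0²) ≈ 1.9.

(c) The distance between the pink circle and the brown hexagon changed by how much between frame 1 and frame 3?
+4.9

Distance in frame 1: 2.1. Distance in frame 3: 7.0.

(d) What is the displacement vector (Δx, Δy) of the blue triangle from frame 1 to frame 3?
(0.7, 5.6)

The blue triangle was at (1.8, 1.6) in frame 1 and (2.5, 7.2) in frame 3.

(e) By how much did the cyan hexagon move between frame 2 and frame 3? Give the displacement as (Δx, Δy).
(-0.1, -0.9)

The cyan hexagon was at (2.0, 8.9) in frame 2 and (1.9, 8.0) in frame 3.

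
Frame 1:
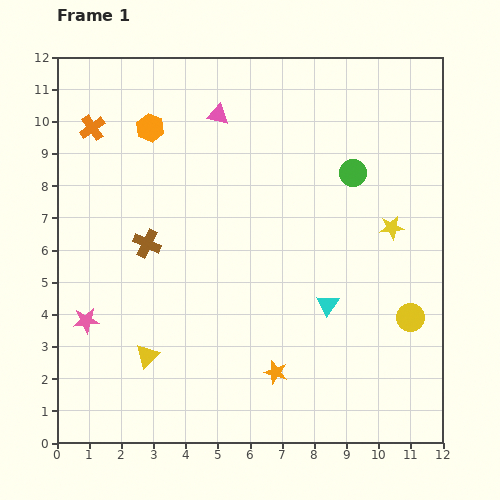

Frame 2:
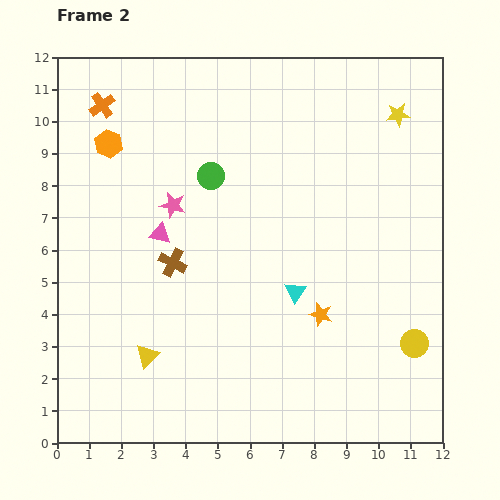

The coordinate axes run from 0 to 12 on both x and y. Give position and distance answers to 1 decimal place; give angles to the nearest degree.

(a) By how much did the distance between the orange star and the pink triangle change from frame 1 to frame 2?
-2.6

Distance in frame 1: 8.2. Distance in frame 2: 5.6.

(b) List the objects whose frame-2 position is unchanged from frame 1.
the yellow triangle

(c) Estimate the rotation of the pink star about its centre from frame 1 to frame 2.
18° clockwise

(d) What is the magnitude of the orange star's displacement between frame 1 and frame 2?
2.3

The orange star moved from (6.8, 2.2) to (8.2, 4.0), a distance of √(1.4² + 1.8²) ≈ 2.3.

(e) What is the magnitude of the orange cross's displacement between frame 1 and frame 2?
0.8

The orange cross moved from (1.1, 9.8) to (1.4, 10.5), a distance of √(0.3² + 0.7²) ≈ 0.8.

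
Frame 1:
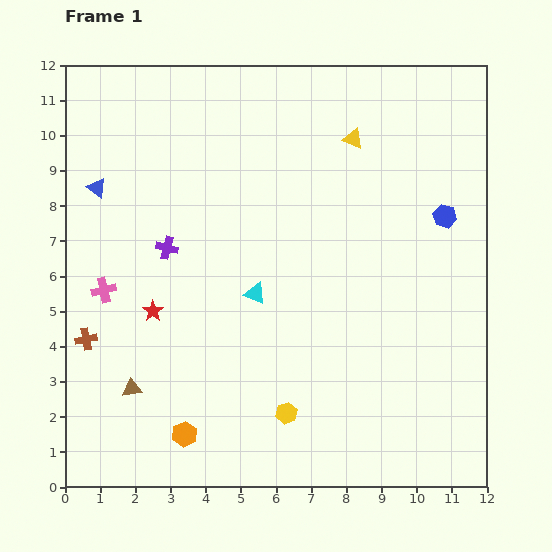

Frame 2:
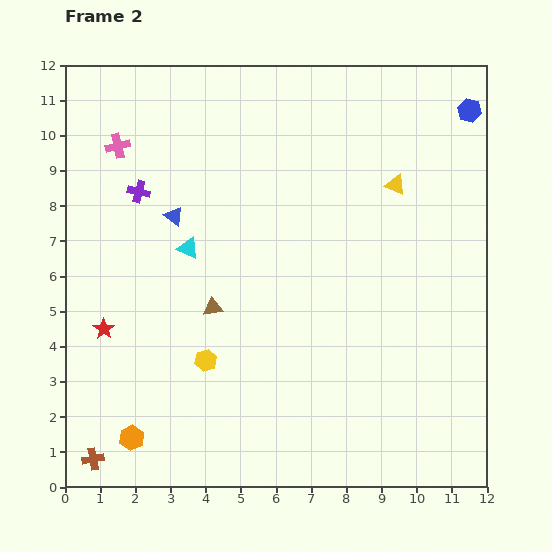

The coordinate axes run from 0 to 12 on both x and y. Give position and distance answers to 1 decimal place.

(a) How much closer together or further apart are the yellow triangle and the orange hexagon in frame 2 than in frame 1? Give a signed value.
+0.7

Distance in frame 1: 9.7. Distance in frame 2: 10.4.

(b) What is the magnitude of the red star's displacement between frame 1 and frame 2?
1.5

The red star moved from (2.5, 5.0) to (1.1, 4.5), a distance of √(1.4² + 0.5²) ≈ 1.5.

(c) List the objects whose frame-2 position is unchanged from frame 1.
none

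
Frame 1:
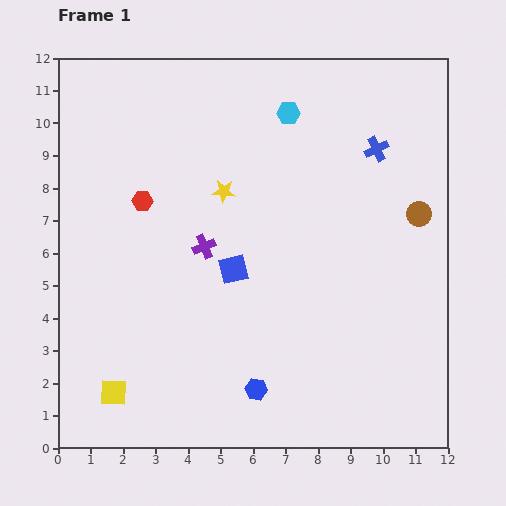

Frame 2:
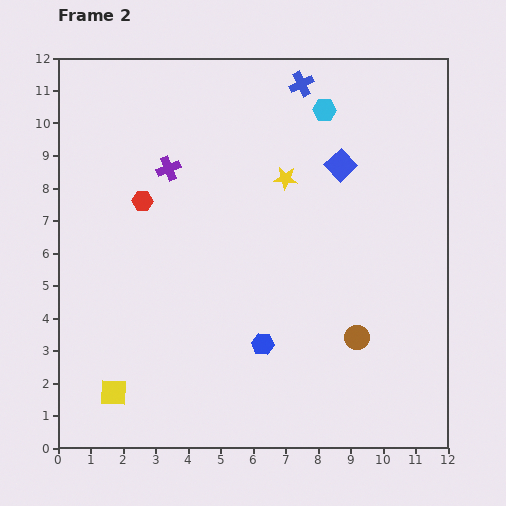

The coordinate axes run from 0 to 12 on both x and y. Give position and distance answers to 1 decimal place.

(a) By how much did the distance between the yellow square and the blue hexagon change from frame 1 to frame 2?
+0.4

Distance in frame 1: 4.4. Distance in frame 2: 4.8.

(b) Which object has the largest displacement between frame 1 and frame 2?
the blue square

(moved 4.6; next 4.2)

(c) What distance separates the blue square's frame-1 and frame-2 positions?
4.6

The blue square moved from (5.4, 5.5) to (8.7, 8.7), a distance of √(3.3² + 3.2²) ≈ 4.6.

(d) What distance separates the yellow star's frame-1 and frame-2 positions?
1.9

The yellow star moved from (5.1, 7.9) to (7.0, 8.3), a distance of √(1.9² + 0.4²) ≈ 1.9.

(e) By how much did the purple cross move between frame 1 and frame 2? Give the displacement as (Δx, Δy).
(-1.1, 2.4)

The purple cross was at (4.5, 6.2) in frame 1 and (3.4, 8.6) in frame 2.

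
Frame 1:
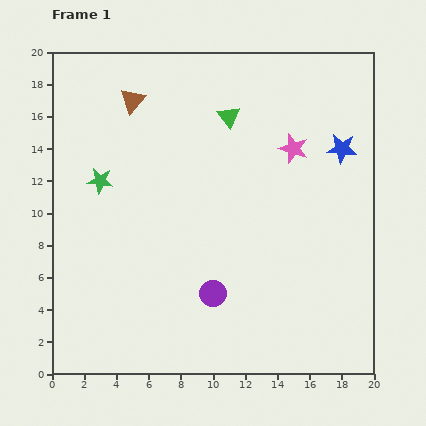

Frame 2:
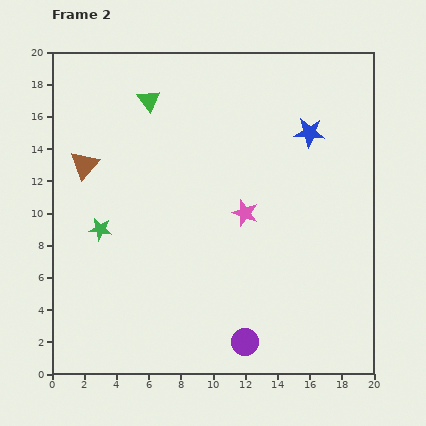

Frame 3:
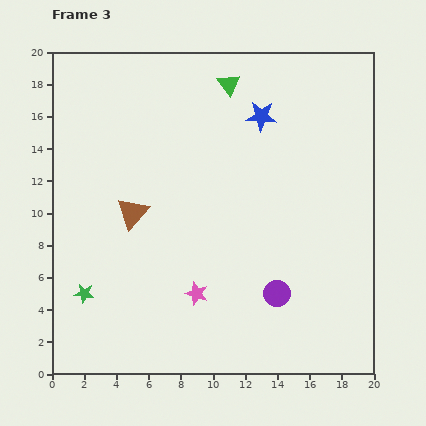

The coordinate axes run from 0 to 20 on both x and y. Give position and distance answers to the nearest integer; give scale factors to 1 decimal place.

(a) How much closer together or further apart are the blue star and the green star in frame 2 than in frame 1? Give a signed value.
-1

Distance in frame 1: 15. Distance in frame 2: 14.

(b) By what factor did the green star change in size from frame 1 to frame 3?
0.7×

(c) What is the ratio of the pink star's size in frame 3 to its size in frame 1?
0.8×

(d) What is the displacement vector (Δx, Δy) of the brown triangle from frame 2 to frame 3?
(3, -3)

The brown triangle was at (2, 13) in frame 2 and (5, 10) in frame 3.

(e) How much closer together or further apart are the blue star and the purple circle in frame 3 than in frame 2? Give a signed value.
-3

Distance in frame 2: 14. Distance in frame 3: 11.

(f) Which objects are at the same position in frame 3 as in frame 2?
none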